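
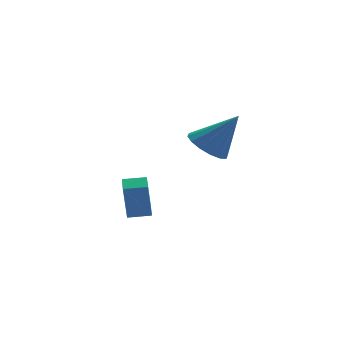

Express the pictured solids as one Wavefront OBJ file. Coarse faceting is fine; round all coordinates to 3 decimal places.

v 1.809 -3.311 1.799
v 2.696 -3.033 1.288
v 2.991 -3.849 3.561
v 2.528 -2.576 1.541
v 2.168 -2.315 1.862
v 1.711 -2.321 2.166
v 1.281 -2.593 2.372
v 0.992 -3.056 2.424
v 0.922 -3.588 2.309
v 1.09 -4.045 2.056
v 1.45 -4.306 1.735
v 1.907 -4.3 1.431
v 2.337 -4.029 1.225
v 2.626 -3.565 1.173
v -0.274 0.493 -3.694
v -0.552 0.293 -1.784
v 0.098 1.441 -3.54
v -0.18 1.242 -1.631
v 0.74 0.078 -3.589
v 0.462 -0.121 -1.68
v 1.112 1.027 -3.436
v 0.834 0.827 -1.526
f 2 1 4
f 2 4 3
f 4 1 5
f 4 5 3
f 5 1 6
f 5 6 3
f 6 1 7
f 6 7 3
f 7 1 8
f 7 8 3
f 8 1 9
f 8 9 3
f 9 1 10
f 9 10 3
f 10 1 11
f 10 11 3
f 11 1 12
f 11 12 3
f 12 1 13
f 12 13 3
f 13 1 14
f 13 14 3
f 14 1 2
f 14 2 3
f 16 18 15
f 19 16 15
f 15 18 17
f 17 19 15
f 16 22 18
f 20 16 19
f 20 22 16
f 18 22 17
f 21 19 17
f 17 22 21
f 21 20 19
f 22 20 21



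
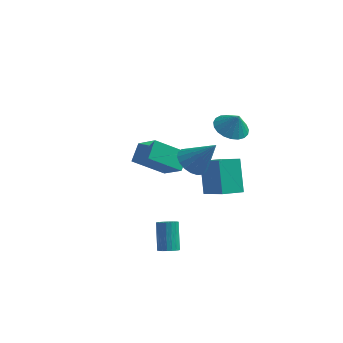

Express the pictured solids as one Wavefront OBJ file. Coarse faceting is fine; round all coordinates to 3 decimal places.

v 1.551 -2.779 -3.737
v 1.922 -2.391 -3.895
v 1.541 -1.473 -2.542
v 1.169 -1.861 -2.383
v 1.712 -2.316 -4.006
v 1.331 -1.397 -2.652
v 1.47 -2.332 -4.063
v 1.089 -1.413 -2.71
v 1.244 -2.436 -4.056
v 0.863 -1.518 -2.702
v 1.079 -2.609 -3.986
v 0.697 -1.69 -2.632
v 1.007 -2.815 -3.866
v 0.625 -1.897 -2.512
v 1.043 -3.014 -3.72
v 0.661 -2.096 -2.367
v 1.179 -3.167 -3.578
v 0.798 -2.249 -2.225
v 1.389 -3.243 -3.468
v 1.008 -2.324 -2.114
v 1.631 -3.227 -3.41
v 1.25 -2.308 -2.057
v 1.857 -3.122 -3.418
v 1.476 -2.204 -2.064
v 2.023 -2.95 -3.488
v 1.641 -2.031 -2.134
v 2.095 -2.743 -3.608
v 1.713 -1.825 -2.254
v 2.059 -2.544 -3.753
v 1.677 -1.626 -2.4
v 1.653 2.453 -3.331
v 1.098 3.538 -1.633
v 2.512 3.366 -3.634
v 1.957 4.452 -1.937
v 2.943 1.568 -2.343
v 2.388 2.654 -0.646
v 3.802 2.482 -2.647
v 3.247 3.567 -0.949
v 3.081 2.421 2.277
v 3.889 2.071 1.896
v 3.519 2.319 3.303
v 3.964 2.463 1.904
v 3.885 2.848 1.975
v 3.668 3.159 2.099
v 3.349 3.342 2.254
v 2.983 3.366 2.413
v 2.635 3.227 2.548
v 2.363 2.948 2.637
v 2.216 2.578 2.663
v 2.218 2.181 2.623
v 2.369 1.825 2.523
v 2.643 1.573 2.38
v 2.993 1.467 2.22
v 3.358 1.526 2.07
v 3.675 1.74 1.955
v 1.283 1.68 -0.313
v 2.031 1.728 -0.913
v 2.517 1.76 1.233
v 1.93 2.139 -0.853
v 1.701 2.459 -0.687
v 1.389 2.625 -0.446
v 1.056 2.604 -0.179
v 0.768 2.4 0.061
v 0.582 2.053 0.228
v 0.535 1.632 0.287
v 0.635 1.222 0.228
v 0.864 0.902 0.061
v 1.176 0.736 -0.179
v 1.509 0.757 -0.446
v 1.797 0.961 -0.687
v 1.983 1.308 -0.853
v -2.681 3.438 -2.524
v -1.453 2.649 -1.42
v -2.663 4.464 -1.81
v -1.435 3.675 -0.706
v -1.125 4.225 -3.694
v 0.103 3.436 -2.59
v -1.107 5.251 -2.98
v 0.121 4.462 -1.876
f 2 1 5
f 2 5 3
f 3 5 6
f 3 6 4
f 5 1 7
f 5 7 6
f 6 7 8
f 6 8 4
f 7 1 9
f 7 9 8
f 8 9 10
f 8 10 4
f 9 1 11
f 9 11 10
f 10 11 12
f 10 12 4
f 11 1 13
f 11 13 12
f 12 13 14
f 12 14 4
f 13 1 15
f 13 15 14
f 14 15 16
f 14 16 4
f 15 1 17
f 15 17 16
f 16 17 18
f 16 18 4
f 17 1 19
f 17 19 18
f 18 19 20
f 18 20 4
f 19 1 21
f 19 21 20
f 20 21 22
f 20 22 4
f 21 1 23
f 21 23 22
f 22 23 24
f 22 24 4
f 23 1 25
f 23 25 24
f 24 25 26
f 24 26 4
f 25 1 27
f 25 27 26
f 26 27 28
f 26 28 4
f 27 1 29
f 27 29 28
f 28 29 30
f 28 30 4
f 29 1 2
f 29 2 30
f 30 2 3
f 30 3 4
f 32 34 31
f 35 32 31
f 31 34 33
f 33 35 31
f 32 38 34
f 36 32 35
f 36 38 32
f 34 38 33
f 37 35 33
f 33 38 37
f 37 36 35
f 38 36 37
f 40 39 42
f 40 42 41
f 42 39 43
f 42 43 41
f 43 39 44
f 43 44 41
f 44 39 45
f 44 45 41
f 45 39 46
f 45 46 41
f 46 39 47
f 46 47 41
f 47 39 48
f 47 48 41
f 48 39 49
f 48 49 41
f 49 39 50
f 49 50 41
f 50 39 51
f 50 51 41
f 51 39 52
f 51 52 41
f 52 39 53
f 52 53 41
f 53 39 54
f 53 54 41
f 54 39 55
f 54 55 41
f 55 39 40
f 55 40 41
f 57 56 59
f 57 59 58
f 59 56 60
f 59 60 58
f 60 56 61
f 60 61 58
f 61 56 62
f 61 62 58
f 62 56 63
f 62 63 58
f 63 56 64
f 63 64 58
f 64 56 65
f 64 65 58
f 65 56 66
f 65 66 58
f 66 56 67
f 66 67 58
f 67 56 68
f 67 68 58
f 68 56 69
f 68 69 58
f 69 56 70
f 69 70 58
f 70 56 71
f 70 71 58
f 71 56 57
f 71 57 58
f 73 75 72
f 76 73 72
f 72 75 74
f 74 76 72
f 73 79 75
f 77 73 76
f 77 79 73
f 75 79 74
f 78 76 74
f 74 79 78
f 78 77 76
f 79 77 78



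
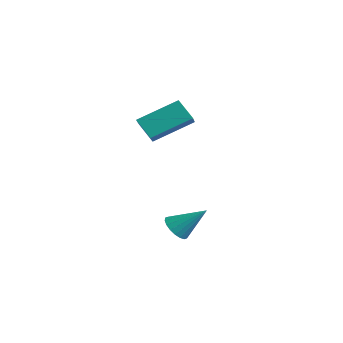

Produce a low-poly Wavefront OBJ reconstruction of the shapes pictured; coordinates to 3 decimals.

v 2.02 -2.517 -2.357
v 2.4 -2.205 -2.923
v 2.92 -1.523 -1.203
v 2.136 -2.003 -2.891
v 1.849 -1.903 -2.753
v 1.595 -1.925 -2.536
v 1.426 -2.064 -2.284
v 1.375 -2.293 -2.047
v 1.451 -2.566 -1.871
v 1.639 -2.83 -1.791
v 1.903 -3.031 -1.824
v 2.19 -3.131 -1.962
v 2.444 -3.109 -2.178
v 2.613 -2.97 -2.43
v 2.665 -2.741 -2.667
v 2.588 -2.468 -2.843
v -1.344 -2.33 2.886
v -0.635 -2.889 3.423
v -0.705 -0.523 3.924
v 0.004 -1.082 4.461
v -0.504 -2.118 1.999
v 0.205 -2.677 2.536
v 0.135 -0.311 3.037
v 0.844 -0.87 3.574
f 2 1 4
f 2 4 3
f 4 1 5
f 4 5 3
f 5 1 6
f 5 6 3
f 6 1 7
f 6 7 3
f 7 1 8
f 7 8 3
f 8 1 9
f 8 9 3
f 9 1 10
f 9 10 3
f 10 1 11
f 10 11 3
f 11 1 12
f 11 12 3
f 12 1 13
f 12 13 3
f 13 1 14
f 13 14 3
f 14 1 15
f 14 15 3
f 15 1 16
f 15 16 3
f 16 1 2
f 16 2 3
f 18 20 17
f 21 18 17
f 17 20 19
f 19 21 17
f 18 24 20
f 22 18 21
f 22 24 18
f 20 24 19
f 23 21 19
f 19 24 23
f 23 22 21
f 24 22 23



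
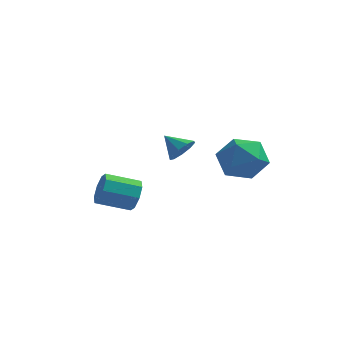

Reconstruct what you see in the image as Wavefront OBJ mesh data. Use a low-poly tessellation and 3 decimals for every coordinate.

v -2.761 -1.314 -0.581
v -2.385 -1.575 0.111
v -3.783 -2.206 0.634
v -4.159 -1.946 -0.059
v -2.627 -0.99 0.171
v -4.024 -1.621 0.693
v -2.947 -0.596 -0.21
v -4.345 -1.227 0.312
v -3.159 -0.622 -0.808
v -4.556 -1.253 -0.286
v -3.137 -1.054 -1.274
v -4.535 -1.685 -0.751
v -2.896 -1.639 -1.333
v -4.293 -2.27 -0.811
v -2.575 -2.033 -0.952
v -3.973 -2.664 -0.43
v -2.364 -2.007 -0.354
v -3.761 -2.638 0.168
v -0.026 -3.333 3.355
v 0.284 -3.653 3.908
v -0.894 -3.087 3.985
v 0.409 -3.183 3.896
v 0.33 -2.784 3.631
v 0.084 -2.641 3.237
v -0.213 -2.822 2.898
v -0.423 -3.242 2.773
v -0.447 -3.704 2.92
v -0.274 -3.993 3.271
v 0.015 -3.972 3.661
v 0.846 1.117 2.291
v 1.607 1.686 1.477
v 1.253 -0.666 1.423
v 2.014 -0.097 0.609
v 2.333 -0.173 1.816
v 2.082 0.929 2.353
v 0.778 0.091 0.547
v 0.527 1.193 1.084
v 1.565 1.052 0.399
v 2.526 0.89 1.184
v 0.334 0.13 1.716
v 1.295 -0.032 2.501
f 2 1 5
f 2 5 3
f 3 5 6
f 3 6 4
f 5 1 7
f 5 7 6
f 6 7 8
f 6 8 4
f 7 1 9
f 7 9 8
f 8 9 10
f 8 10 4
f 9 1 11
f 9 11 10
f 10 11 12
f 10 12 4
f 11 1 13
f 11 13 12
f 12 13 14
f 12 14 4
f 13 1 15
f 13 15 14
f 14 15 16
f 14 16 4
f 15 1 17
f 15 17 16
f 16 17 18
f 16 18 4
f 17 1 2
f 17 2 18
f 18 2 3
f 18 3 4
f 20 19 22
f 20 22 21
f 22 19 23
f 22 23 21
f 23 19 24
f 23 24 21
f 24 19 25
f 24 25 21
f 25 19 26
f 25 26 21
f 26 19 27
f 26 27 21
f 27 19 28
f 27 28 21
f 28 19 29
f 28 29 21
f 29 19 20
f 29 20 21
f 30 41 35
f 30 35 31
f 30 31 37
f 30 37 40
f 30 40 41
f 31 35 39
f 35 41 34
f 41 40 32
f 40 37 36
f 37 31 38
f 33 39 34
f 33 34 32
f 33 32 36
f 33 36 38
f 33 38 39
f 34 39 35
f 32 34 41
f 36 32 40
f 38 36 37
f 39 38 31



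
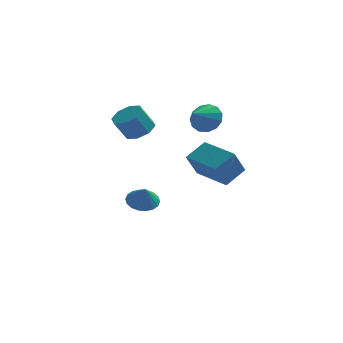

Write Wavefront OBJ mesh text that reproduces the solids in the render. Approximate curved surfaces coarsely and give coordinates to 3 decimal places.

v -0.124 4.099 1.238
v 0.448 4.586 1.677
v -0.144 4.268 2.801
v -0.716 3.781 2.362
v -0.09 4.931 1.491
v -0.682 4.612 2.615
v -0.648 4.789 1.157
v -1.241 4.47 2.281
v -0.899 4.243 0.87
v -1.491 3.924 1.994
v -0.696 3.612 0.799
v -1.288 3.294 1.923
v -0.158 3.268 0.985
v -0.75 2.949 2.109
v 0.401 3.41 1.319
v -0.192 3.091 2.443
v 0.651 3.956 1.606
v 0.059 3.637 2.73
v -0.015 4.173 -3.631
v 0.557 3.644 -3.996
v 0.175 3.687 -2.629
v 0.772 3.943 -3.892
v 0.831 4.287 -3.736
v 0.723 4.609 -3.559
v 0.469 4.845 -3.397
v 0.119 4.947 -3.281
v -0.258 4.896 -3.234
v -0.586 4.702 -3.266
v -0.801 4.403 -3.371
v -0.861 4.059 -3.527
v -0.753 3.737 -3.703
v -0.498 3.501 -3.865
v -0.148 3.399 -3.981
v 0.228 3.45 -4.028
v 3.966 -2.125 1.399
v 4.775 -1.34 2.066
v 2.516 -0.722 1.508
v 3.325 0.062 2.175
v 4.435 -1.542 0.145
v 5.244 -0.758 0.812
v 2.985 -0.14 0.254
v 3.794 0.645 0.921
v 3.287 1.473 3.158
v 3.802 1.645 3.838
v 2.713 0.407 3.862
v 3.394 1.908 3.904
v 2.951 2.033 3.733
v 2.616 1.98 3.38
v 2.493 1.766 2.956
v 2.623 1.459 2.596
v 2.963 1.157 2.415
v 3.406 0.954 2.47
v 3.811 0.916 2.743
v 4.05 1.055 3.148
v 4.047 1.327 3.556
f 2 1 5
f 2 5 3
f 3 5 6
f 3 6 4
f 5 1 7
f 5 7 6
f 6 7 8
f 6 8 4
f 7 1 9
f 7 9 8
f 8 9 10
f 8 10 4
f 9 1 11
f 9 11 10
f 10 11 12
f 10 12 4
f 11 1 13
f 11 13 12
f 12 13 14
f 12 14 4
f 13 1 15
f 13 15 14
f 14 15 16
f 14 16 4
f 15 1 17
f 15 17 16
f 16 17 18
f 16 18 4
f 17 1 2
f 17 2 18
f 18 2 3
f 18 3 4
f 20 19 22
f 20 22 21
f 22 19 23
f 22 23 21
f 23 19 24
f 23 24 21
f 24 19 25
f 24 25 21
f 25 19 26
f 25 26 21
f 26 19 27
f 26 27 21
f 27 19 28
f 27 28 21
f 28 19 29
f 28 29 21
f 29 19 30
f 29 30 21
f 30 19 31
f 30 31 21
f 31 19 32
f 31 32 21
f 32 19 33
f 32 33 21
f 33 19 34
f 33 34 21
f 34 19 20
f 34 20 21
f 36 38 35
f 39 36 35
f 35 38 37
f 37 39 35
f 36 42 38
f 40 36 39
f 40 42 36
f 38 42 37
f 41 39 37
f 37 42 41
f 41 40 39
f 42 40 41
f 44 43 46
f 44 46 45
f 46 43 47
f 46 47 45
f 47 43 48
f 47 48 45
f 48 43 49
f 48 49 45
f 49 43 50
f 49 50 45
f 50 43 51
f 50 51 45
f 51 43 52
f 51 52 45
f 52 43 53
f 52 53 45
f 53 43 54
f 53 54 45
f 54 43 55
f 54 55 45
f 55 43 44
f 55 44 45



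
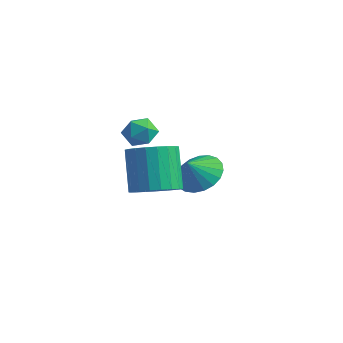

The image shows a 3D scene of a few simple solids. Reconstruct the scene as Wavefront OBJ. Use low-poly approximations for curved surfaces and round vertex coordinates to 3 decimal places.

v 0.185 -0.835 -1.484
v 0.913 -0.222 -1.362
v 0.104 0.429 0.205
v -0.625 -0.185 0.084
v 0.659 -0.007 -1.582
v -0.15 0.644 -0.015
v 0.323 0.065 -1.786
v -0.486 0.716 -0.219
v -0.036 -0.019 -1.937
v -0.846 0.632 -0.37
v -0.358 -0.244 -2.01
v -1.168 0.407 -0.443
v -0.586 -0.571 -1.991
v -1.395 0.08 -0.424
v -0.68 -0.944 -1.885
v -1.49 -0.293 -0.318
v -0.625 -1.298 -1.71
v -1.435 -0.648 -0.143
v -0.43 -1.573 -1.495
v -1.24 -0.922 0.072
v -0.129 -1.719 -1.278
v -0.938 -1.069 0.289
v 0.227 -1.713 -1.097
v -0.583 -1.062 0.47
v 0.575 -1.555 -0.983
v -0.234 -0.905 0.584
v 0.856 -1.273 -0.955
v 0.047 -0.622 0.612
v 1.021 -0.915 -1.018
v 0.211 -0.264 0.549
v 1.041 -0.543 -1.162
v 0.231 0.108 0.405
v -1.926 0.967 0.661
v -1.454 1.059 0.117
v -2.446 0.101 0.063
v -1.974 0.193 -0.481
v -1.749 -0.077 0.153
v -1.427 0.458 0.523
v -2.473 0.702 -0.343
v -2.151 1.237 0.027
v -1.792 0.895 -0.503
v -1.345 0.414 -0.196
v -2.555 0.746 0.376
v -2.108 0.265 0.683
v -1.756 3.566 -3.343
v -1.317 2.809 -3.867
v -1.824 2.954 -2.517
v -0.981 3.004 -3.695
v -0.779 3.295 -3.462
v -0.747 3.634 -3.209
v -0.888 3.96 -2.978
v -1.18 4.219 -2.811
v -1.571 4.364 -2.735
v -1.994 4.372 -2.765
v -2.376 4.24 -2.895
v -2.651 3.992 -3.102
v -2.77 3.67 -3.35
v -2.715 3.33 -3.598
v -2.493 3.031 -3.801
v -2.144 2.824 -3.925
v -1.728 2.746 -3.949
f 2 1 5
f 2 5 3
f 3 5 6
f 3 6 4
f 5 1 7
f 5 7 6
f 6 7 8
f 6 8 4
f 7 1 9
f 7 9 8
f 8 9 10
f 8 10 4
f 9 1 11
f 9 11 10
f 10 11 12
f 10 12 4
f 11 1 13
f 11 13 12
f 12 13 14
f 12 14 4
f 13 1 15
f 13 15 14
f 14 15 16
f 14 16 4
f 15 1 17
f 15 17 16
f 16 17 18
f 16 18 4
f 17 1 19
f 17 19 18
f 18 19 20
f 18 20 4
f 19 1 21
f 19 21 20
f 20 21 22
f 20 22 4
f 21 1 23
f 21 23 22
f 22 23 24
f 22 24 4
f 23 1 25
f 23 25 24
f 24 25 26
f 24 26 4
f 25 1 27
f 25 27 26
f 26 27 28
f 26 28 4
f 27 1 29
f 27 29 28
f 28 29 30
f 28 30 4
f 29 1 31
f 29 31 30
f 30 31 32
f 30 32 4
f 31 1 2
f 31 2 32
f 32 2 3
f 32 3 4
f 33 44 38
f 33 38 34
f 33 34 40
f 33 40 43
f 33 43 44
f 34 38 42
f 38 44 37
f 44 43 35
f 43 40 39
f 40 34 41
f 36 42 37
f 36 37 35
f 36 35 39
f 36 39 41
f 36 41 42
f 37 42 38
f 35 37 44
f 39 35 43
f 41 39 40
f 42 41 34
f 46 45 48
f 46 48 47
f 48 45 49
f 48 49 47
f 49 45 50
f 49 50 47
f 50 45 51
f 50 51 47
f 51 45 52
f 51 52 47
f 52 45 53
f 52 53 47
f 53 45 54
f 53 54 47
f 54 45 55
f 54 55 47
f 55 45 56
f 55 56 47
f 56 45 57
f 56 57 47
f 57 45 58
f 57 58 47
f 58 45 59
f 58 59 47
f 59 45 60
f 59 60 47
f 60 45 61
f 60 61 47
f 61 45 46
f 61 46 47



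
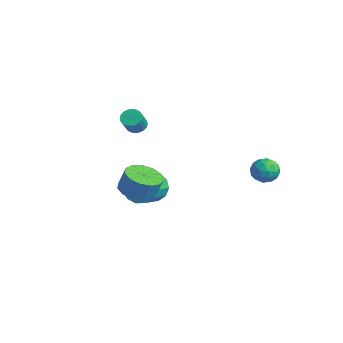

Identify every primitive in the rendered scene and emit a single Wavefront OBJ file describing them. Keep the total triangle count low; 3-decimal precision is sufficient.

v 1.951 -2.921 1.258
v 2.704 -3.482 1.2
v 2.982 -3.219 2.263
v 2.229 -2.659 2.322
v 2.862 -3.002 1.04
v 3.14 -2.739 2.103
v 2.731 -2.497 0.95
v 3.009 -2.234 2.013
v 2.352 -2.127 0.957
v 2.63 -1.864 2.02
v 1.846 -2.009 1.06
v 2.124 -1.746 2.123
v 1.374 -2.18 1.226
v 1.652 -1.917 2.289
v 1.084 -2.587 1.402
v 1.362 -2.325 2.466
v 1.07 -3.1 1.533
v 1.348 -2.838 2.596
v 1.335 -3.557 1.576
v 1.613 -3.294 2.64
v 1.796 -3.811 1.519
v 2.074 -3.548 2.582
v 2.306 -3.783 1.379
v 2.584 -3.52 2.442
v -3.249 0.199 -1.851
v -2.667 0.261 -2.6
v -1.99 -0.757 -2.158
v -2.571 -0.819 -1.409
v -2.454 0.569 -2.217
v -1.777 -0.449 -1.776
v -2.493 0.759 -1.719
v -1.816 -0.259 -1.277
v -2.772 0.772 -1.262
v -2.094 -0.246 -0.82
v -3.202 0.603 -0.992
v -2.525 -0.415 -0.55
v -3.647 0.305 -0.995
v -2.97 -0.713 -0.553
v -3.966 -0.026 -1.27
v -3.288 -1.044 -0.828
v -4.057 -0.286 -1.729
v -3.379 -1.304 -1.287
v -3.891 -0.391 -2.227
v -3.214 -1.409 -1.785
v -3.521 -0.31 -2.605
v -2.844 -1.328 -2.164
v -3.065 -0.067 -2.744
v -2.388 -1.085 -2.303
v -2.042 -1.156 3.351
v -1.814 -1.504 2.992
v -1.27 -2.012 3.829
v -1.498 -1.664 4.189
v -1.669 -1.346 2.994
v -1.126 -1.854 3.832
v -1.581 -1.158 3.051
v -1.038 -1.666 3.888
v -1.563 -0.971 3.153
v -1.02 -1.479 3.991
v -1.618 -0.811 3.286
v -1.075 -1.319 4.123
v -1.738 -0.704 3.428
v -1.194 -1.212 4.266
v -1.904 -0.666 3.559
v -1.36 -1.174 4.396
v -2.09 -0.702 3.658
v -1.547 -1.21 4.496
v -2.27 -0.808 3.711
v -1.726 -1.316 4.548
v -2.414 -0.966 3.708
v -1.871 -1.474 4.546
v -2.502 -1.154 3.652
v -1.959 -1.662 4.489
v -2.52 -1.341 3.549
v -1.977 -1.849 4.387
v -2.465 -1.501 3.417
v -1.922 -2.009 4.254
v -2.346 -1.608 3.274
v -1.802 -2.116 4.112
v -2.18 -1.646 3.144
v -1.636 -2.154 3.981
v -1.993 -1.61 3.044
v -1.45 -2.118 3.882
v 2.461 4.2 1.511
v 3.048 3.706 1.478
v 1.692 3.314 1.102
v 2.279 2.82 1.069
v 2.021 3.063 1.749
v 2.495 3.61 2.002
v 2.245 3.41 0.578
v 2.719 3.957 0.831
v 2.914 3.218 0.901
v 2.776 3.004 1.625
v 1.964 4.016 0.955
v 1.826 3.802 1.679
v 2.822 4.031 1.53
v 1.918 2.989 1.05
v 1.766 3.132 1.45
v 2.111 2.842 1.43
v 2.497 3.974 1.839
v 2.842 3.684 1.819
v 2.238 3.306 1.979
v 1.898 3.336 0.761
v 2.243 3.046 0.741
v 2.629 4.178 1.15
v 2.974 3.888 1.13
v 2.502 3.714 0.601
v 3.088 3.454 1.171
v 2.637 2.933 0.931
v 2.616 3.279 0.643
v 2.895 3.601 0.791
v 3.007 3.328 1.597
v 2.555 2.807 1.357
v 2.403 2.95 1.757
v 2.682 3.271 1.905
v 2.928 3.041 1.258
v 2.185 4.213 1.223
v 1.733 3.692 0.983
v 2.058 3.749 0.675
v 2.337 4.07 0.823
v 2.103 4.087 1.649
v 1.652 3.566 1.409
v 1.845 3.419 1.789
v 2.124 3.741 1.937
v 1.812 3.979 1.322
f 2 1 5
f 2 5 3
f 3 5 6
f 3 6 4
f 5 1 7
f 5 7 6
f 6 7 8
f 6 8 4
f 7 1 9
f 7 9 8
f 8 9 10
f 8 10 4
f 9 1 11
f 9 11 10
f 10 11 12
f 10 12 4
f 11 1 13
f 11 13 12
f 12 13 14
f 12 14 4
f 13 1 15
f 13 15 14
f 14 15 16
f 14 16 4
f 15 1 17
f 15 17 16
f 16 17 18
f 16 18 4
f 17 1 19
f 17 19 18
f 18 19 20
f 18 20 4
f 19 1 21
f 19 21 20
f 20 21 22
f 20 22 4
f 21 1 23
f 21 23 22
f 22 23 24
f 22 24 4
f 23 1 2
f 23 2 24
f 24 2 3
f 24 3 4
f 26 25 29
f 26 29 27
f 27 29 30
f 27 30 28
f 29 25 31
f 29 31 30
f 30 31 32
f 30 32 28
f 31 25 33
f 31 33 32
f 32 33 34
f 32 34 28
f 33 25 35
f 33 35 34
f 34 35 36
f 34 36 28
f 35 25 37
f 35 37 36
f 36 37 38
f 36 38 28
f 37 25 39
f 37 39 38
f 38 39 40
f 38 40 28
f 39 25 41
f 39 41 40
f 40 41 42
f 40 42 28
f 41 25 43
f 41 43 42
f 42 43 44
f 42 44 28
f 43 25 45
f 43 45 44
f 44 45 46
f 44 46 28
f 45 25 47
f 45 47 46
f 46 47 48
f 46 48 28
f 47 25 26
f 47 26 48
f 48 26 27
f 48 27 28
f 50 49 53
f 50 53 51
f 51 53 54
f 51 54 52
f 53 49 55
f 53 55 54
f 54 55 56
f 54 56 52
f 55 49 57
f 55 57 56
f 56 57 58
f 56 58 52
f 57 49 59
f 57 59 58
f 58 59 60
f 58 60 52
f 59 49 61
f 59 61 60
f 60 61 62
f 60 62 52
f 61 49 63
f 61 63 62
f 62 63 64
f 62 64 52
f 63 49 65
f 63 65 64
f 64 65 66
f 64 66 52
f 65 49 67
f 65 67 66
f 66 67 68
f 66 68 52
f 67 49 69
f 67 69 68
f 68 69 70
f 68 70 52
f 69 49 71
f 69 71 70
f 70 71 72
f 70 72 52
f 71 49 73
f 71 73 72
f 72 73 74
f 72 74 52
f 73 49 75
f 73 75 74
f 74 75 76
f 74 76 52
f 75 49 77
f 75 77 76
f 76 77 78
f 76 78 52
f 77 49 79
f 77 79 78
f 78 79 80
f 78 80 52
f 79 49 81
f 79 81 80
f 80 81 82
f 80 82 52
f 81 49 50
f 81 50 82
f 82 50 51
f 82 51 52
f 83 120 99
f 120 94 123
f 99 123 88
f 120 123 99
f 83 99 95
f 99 88 100
f 95 100 84
f 99 100 95
f 83 95 104
f 95 84 105
f 104 105 90
f 95 105 104
f 83 104 116
f 104 90 119
f 116 119 93
f 104 119 116
f 83 116 120
f 116 93 124
f 120 124 94
f 116 124 120
f 84 100 111
f 100 88 114
f 111 114 92
f 100 114 111
f 88 123 101
f 123 94 122
f 101 122 87
f 123 122 101
f 94 124 121
f 124 93 117
f 121 117 85
f 124 117 121
f 93 119 118
f 119 90 106
f 118 106 89
f 119 106 118
f 90 105 110
f 105 84 107
f 110 107 91
f 105 107 110
f 86 112 98
f 112 92 113
f 98 113 87
f 112 113 98
f 86 98 96
f 98 87 97
f 96 97 85
f 98 97 96
f 86 96 103
f 96 85 102
f 103 102 89
f 96 102 103
f 86 103 108
f 103 89 109
f 108 109 91
f 103 109 108
f 86 108 112
f 108 91 115
f 112 115 92
f 108 115 112
f 87 113 101
f 113 92 114
f 101 114 88
f 113 114 101
f 85 97 121
f 97 87 122
f 121 122 94
f 97 122 121
f 89 102 118
f 102 85 117
f 118 117 93
f 102 117 118
f 91 109 110
f 109 89 106
f 110 106 90
f 109 106 110
f 92 115 111
f 115 91 107
f 111 107 84
f 115 107 111



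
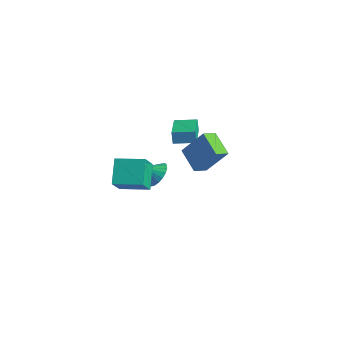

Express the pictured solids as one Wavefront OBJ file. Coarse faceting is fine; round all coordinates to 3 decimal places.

v -3.058 3.515 -4.215
v -2.531 3.816 -3.446
v -3.782 2.865 -3.465
v -2.817 4.106 -3.471
v -3.144 4.293 -3.625
v -3.457 4.346 -3.881
v -3.7 4.255 -4.195
v -3.833 4.036 -4.512
v -3.831 3.728 -4.778
v -3.696 3.382 -4.947
v -3.45 3.06 -4.989
v -3.137 2.816 -4.898
v -2.809 2.694 -4.688
v -2.525 2.713 -4.397
v -2.333 2.871 -4.074
v -2.266 3.141 -3.776
v -2.336 3.475 -3.554
v -2.397 -1.221 -1.455
v -3.345 -0.006 -0.362
v -2.745 -0.226 -2.864
v -3.694 0.99 -1.771
v -0.746 -0.21 -1.149
v -1.695 1.006 -0.056
v -1.095 0.786 -2.558
v -2.043 2.001 -1.465
v -0.277 2.168 2.787
v -0.479 2.275 3.637
v 0.801 3.065 2.93
v 0.599 3.172 3.78
v 0.861 0.728 3.24
v 0.659 0.835 4.09
v 1.939 1.625 3.383
v 1.737 1.732 4.233
v 3.511 0.782 2.316
v 3.387 -0.159 2.809
v 2.02 1.316 2.96
v 1.896 0.375 3.453
v 4.524 1.545 4.027
v 4.4 0.604 4.52
v 3.033 2.079 4.671
v 2.909 1.138 5.164
f 2 1 4
f 2 4 3
f 4 1 5
f 4 5 3
f 5 1 6
f 5 6 3
f 6 1 7
f 6 7 3
f 7 1 8
f 7 8 3
f 8 1 9
f 8 9 3
f 9 1 10
f 9 10 3
f 10 1 11
f 10 11 3
f 11 1 12
f 11 12 3
f 12 1 13
f 12 13 3
f 13 1 14
f 13 14 3
f 14 1 15
f 14 15 3
f 15 1 16
f 15 16 3
f 16 1 17
f 16 17 3
f 17 1 2
f 17 2 3
f 19 21 18
f 22 19 18
f 18 21 20
f 20 22 18
f 19 25 21
f 23 19 22
f 23 25 19
f 21 25 20
f 24 22 20
f 20 25 24
f 24 23 22
f 25 23 24
f 27 29 26
f 30 27 26
f 26 29 28
f 28 30 26
f 27 33 29
f 31 27 30
f 31 33 27
f 29 33 28
f 32 30 28
f 28 33 32
f 32 31 30
f 33 31 32
f 35 37 34
f 38 35 34
f 34 37 36
f 36 38 34
f 35 41 37
f 39 35 38
f 39 41 35
f 37 41 36
f 40 38 36
f 36 41 40
f 40 39 38
f 41 39 40



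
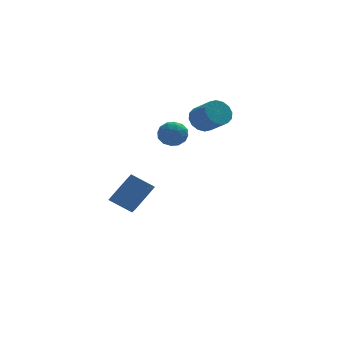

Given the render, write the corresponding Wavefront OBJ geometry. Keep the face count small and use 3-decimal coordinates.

v -2.336 -3.021 3.38
v -1.452 -3.413 3.338
v -2.768 -4.107 4.422
v -1.884 -4.499 4.38
v -2.008 -3.629 4.785
v -1.741 -2.959 4.141
v -2.479 -4.561 3.619
v -2.212 -3.891 2.975
v -1.541 -4.365 3.485
v -1.25 -3.789 4.206
v -2.97 -3.731 3.554
v -2.679 -3.155 4.275
v -1.856 -3.122 3.268
v -2.364 -4.398 4.492
v -2.437 -3.887 4.731
v -1.918 -4.118 4.706
v -2.026 -2.855 3.74
v -1.507 -3.085 3.715
v -1.834 -3.212 4.566
v -2.713 -4.435 4.045
v -2.194 -4.665 4.02
v -2.302 -3.402 3.054
v -1.783 -3.633 3.029
v -2.386 -4.308 3.194
v -1.389 -3.912 3.329
v -1.643 -4.55 3.942
v -1.992 -4.587 3.494
v -1.835 -4.193 3.116
v -1.218 -3.574 3.753
v -1.472 -4.212 4.365
v -1.545 -3.701 4.604
v -1.388 -3.306 4.225
v -1.27 -4.133 3.84
v -2.748 -3.308 3.395
v -3.002 -3.946 4.007
v -2.832 -4.214 3.535
v -2.675 -3.819 3.156
v -2.577 -2.97 3.818
v -2.831 -3.608 4.431
v -2.385 -3.327 4.644
v -2.228 -2.933 4.266
v -2.95 -3.387 3.92
v 0.638 2.86 2.641
v 1.537 3.266 2.421
v 2.36 1.987 3.42
v 1.462 1.58 3.639
v 1.382 3.508 2.858
v 2.205 2.228 3.857
v 1.028 3.576 3.237
v 1.851 2.296 4.236
v 0.57 3.452 3.456
v 1.393 2.172 4.455
v 0.13 3.169 3.457
v 0.953 1.889 4.455
v -0.174 2.804 3.239
v 0.649 1.524 4.237
v -0.26 2.453 2.86
v 0.563 1.174 3.859
v -0.105 2.212 2.423
v 0.718 0.932 3.422
v 0.249 2.144 2.044
v 1.072 0.864 3.043
v 0.707 2.268 1.825
v 1.53 0.988 2.824
v 1.147 2.551 1.825
v 1.97 1.271 2.823
v 1.451 2.916 2.043
v 2.274 1.636 3.041
v -5.106 3.952 -4.386
v -5.044 2.612 -3.551
v -3.776 4.916 -2.937
v -3.715 3.576 -2.102
v -3.685 3.424 -5.338
v -3.624 2.084 -4.503
v -2.356 4.388 -3.889
v -2.294 3.048 -3.054
f 1 38 17
f 38 12 41
f 17 41 6
f 38 41 17
f 1 17 13
f 17 6 18
f 13 18 2
f 17 18 13
f 1 13 22
f 13 2 23
f 22 23 8
f 13 23 22
f 1 22 34
f 22 8 37
f 34 37 11
f 22 37 34
f 1 34 38
f 34 11 42
f 38 42 12
f 34 42 38
f 2 18 29
f 18 6 32
f 29 32 10
f 18 32 29
f 6 41 19
f 41 12 40
f 19 40 5
f 41 40 19
f 12 42 39
f 42 11 35
f 39 35 3
f 42 35 39
f 11 37 36
f 37 8 24
f 36 24 7
f 37 24 36
f 8 23 28
f 23 2 25
f 28 25 9
f 23 25 28
f 4 30 16
f 30 10 31
f 16 31 5
f 30 31 16
f 4 16 14
f 16 5 15
f 14 15 3
f 16 15 14
f 4 14 21
f 14 3 20
f 21 20 7
f 14 20 21
f 4 21 26
f 21 7 27
f 26 27 9
f 21 27 26
f 4 26 30
f 26 9 33
f 30 33 10
f 26 33 30
f 5 31 19
f 31 10 32
f 19 32 6
f 31 32 19
f 3 15 39
f 15 5 40
f 39 40 12
f 15 40 39
f 7 20 36
f 20 3 35
f 36 35 11
f 20 35 36
f 9 27 28
f 27 7 24
f 28 24 8
f 27 24 28
f 10 33 29
f 33 9 25
f 29 25 2
f 33 25 29
f 44 43 47
f 44 47 45
f 45 47 48
f 45 48 46
f 47 43 49
f 47 49 48
f 48 49 50
f 48 50 46
f 49 43 51
f 49 51 50
f 50 51 52
f 50 52 46
f 51 43 53
f 51 53 52
f 52 53 54
f 52 54 46
f 53 43 55
f 53 55 54
f 54 55 56
f 54 56 46
f 55 43 57
f 55 57 56
f 56 57 58
f 56 58 46
f 57 43 59
f 57 59 58
f 58 59 60
f 58 60 46
f 59 43 61
f 59 61 60
f 60 61 62
f 60 62 46
f 61 43 63
f 61 63 62
f 62 63 64
f 62 64 46
f 63 43 65
f 63 65 64
f 64 65 66
f 64 66 46
f 65 43 67
f 65 67 66
f 66 67 68
f 66 68 46
f 67 43 44
f 67 44 68
f 68 44 45
f 68 45 46
f 70 72 69
f 73 70 69
f 69 72 71
f 71 73 69
f 70 76 72
f 74 70 73
f 74 76 70
f 72 76 71
f 75 73 71
f 71 76 75
f 75 74 73
f 76 74 75



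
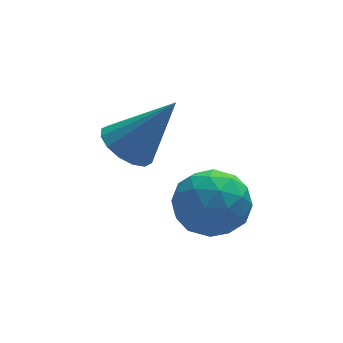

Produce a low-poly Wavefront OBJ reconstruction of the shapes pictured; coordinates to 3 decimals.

v -1.365 0.156 -1.429
v -0.867 0.367 -2.218
v -0.673 -1.227 -1.362
v -0.175 -1.016 -2.151
v 0.007 -0.555 -1.333
v -0.421 0.3 -1.375
v -1.119 -1.16 -2.205
v -1.547 -0.305 -2.247
v -0.715 -0.447 -2.698
v -0.019 -0.072 -2.159
v -1.521 -0.788 -1.421
v -0.825 -0.413 -0.882
v -1.177 0.383 -1.83
v -0.363 -1.243 -1.75
v -0.257 -0.972 -1.27
v 0.036 -0.848 -1.733
v -0.914 0.344 -1.334
v -0.621 0.468 -1.798
v -0.108 -0.074 -1.277
v -0.919 -1.328 -1.782
v -0.626 -1.204 -2.246
v -1.576 -0.012 -1.847
v -1.283 0.112 -2.31
v -1.432 -0.786 -2.303
v -0.795 0.029 -2.576
v -0.388 -0.785 -2.536
v -0.943 -0.869 -2.568
v -1.194 -0.366 -2.592
v -0.385 0.249 -2.259
v 0.021 -0.565 -2.219
v 0.128 -0.293 -1.738
v -0.123 0.209 -1.763
v -0.296 -0.23 -2.541
v -1.561 -0.295 -1.361
v -1.155 -1.109 -1.321
v -1.417 -1.069 -1.817
v -1.668 -0.567 -1.842
v -1.152 -0.075 -1.044
v -0.745 -0.889 -1.004
v -0.346 -0.494 -0.988
v -0.597 0.009 -1.012
v -1.244 -0.63 -1.039
v -2.126 1.679 -1.103
v -1.528 1.67 -1.556
v -1.034 1.421 0.343
v -1.572 2.042 -1.456
v -1.765 2.317 -1.261
v -2.055 2.421 -1.024
v -2.363 2.326 -0.809
v -2.608 2.058 -0.672
v -2.724 1.688 -0.65
v -2.679 1.315 -0.75
v -2.486 1.04 -0.945
v -2.196 0.936 -1.182
v -1.888 1.031 -1.398
v -1.643 1.3 -1.535
f 1 38 17
f 38 12 41
f 17 41 6
f 38 41 17
f 1 17 13
f 17 6 18
f 13 18 2
f 17 18 13
f 1 13 22
f 13 2 23
f 22 23 8
f 13 23 22
f 1 22 34
f 22 8 37
f 34 37 11
f 22 37 34
f 1 34 38
f 34 11 42
f 38 42 12
f 34 42 38
f 2 18 29
f 18 6 32
f 29 32 10
f 18 32 29
f 6 41 19
f 41 12 40
f 19 40 5
f 41 40 19
f 12 42 39
f 42 11 35
f 39 35 3
f 42 35 39
f 11 37 36
f 37 8 24
f 36 24 7
f 37 24 36
f 8 23 28
f 23 2 25
f 28 25 9
f 23 25 28
f 4 30 16
f 30 10 31
f 16 31 5
f 30 31 16
f 4 16 14
f 16 5 15
f 14 15 3
f 16 15 14
f 4 14 21
f 14 3 20
f 21 20 7
f 14 20 21
f 4 21 26
f 21 7 27
f 26 27 9
f 21 27 26
f 4 26 30
f 26 9 33
f 30 33 10
f 26 33 30
f 5 31 19
f 31 10 32
f 19 32 6
f 31 32 19
f 3 15 39
f 15 5 40
f 39 40 12
f 15 40 39
f 7 20 36
f 20 3 35
f 36 35 11
f 20 35 36
f 9 27 28
f 27 7 24
f 28 24 8
f 27 24 28
f 10 33 29
f 33 9 25
f 29 25 2
f 33 25 29
f 44 43 46
f 44 46 45
f 46 43 47
f 46 47 45
f 47 43 48
f 47 48 45
f 48 43 49
f 48 49 45
f 49 43 50
f 49 50 45
f 50 43 51
f 50 51 45
f 51 43 52
f 51 52 45
f 52 43 53
f 52 53 45
f 53 43 54
f 53 54 45
f 54 43 55
f 54 55 45
f 55 43 56
f 55 56 45
f 56 43 44
f 56 44 45



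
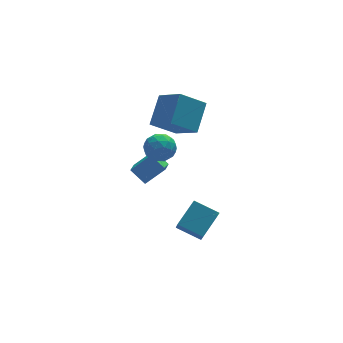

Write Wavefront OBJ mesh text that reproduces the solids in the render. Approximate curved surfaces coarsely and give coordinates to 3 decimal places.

v -0.708 -2.558 2.629
v -0.108 -2.456 2.063
v -0.112 -3.684 3.057
v 0.488 -3.582 2.491
v 0.432 -3.06 3.135
v 0.063 -2.364 2.87
v -0.283 -3.776 2.25
v -0.652 -3.08 1.985
v 0.154 -3.209 1.828
v 0.596 -2.767 2.375
v -0.816 -3.373 2.745
v -0.374 -2.931 3.292
v -0.46 -2.408 2.308
v 0.24 -3.732 2.812
v 0.207 -3.425 3.19
v 0.56 -3.365 2.858
v -0.359 -2.354 2.783
v -0.007 -2.295 2.45
v 0.31 -2.649 3.08
v -0.213 -3.845 2.67
v 0.139 -3.786 2.337
v -0.78 -2.775 2.262
v -0.427 -2.715 1.93
v -0.53 -3.491 2.04
v 0.046 -2.791 1.838
v 0.396 -3.453 2.09
v -0.057 -3.566 1.948
v -0.273 -3.157 1.792
v 0.306 -2.531 2.159
v 0.656 -3.193 2.411
v 0.623 -2.886 2.789
v 0.407 -2.477 2.634
v 0.46 -2.973 2.022
v -0.876 -2.947 2.709
v -0.526 -3.609 2.961
v -0.627 -3.663 2.486
v -0.843 -3.254 2.331
v -0.616 -2.687 3.03
v -0.266 -3.349 3.282
v 0.053 -2.983 3.328
v -0.163 -2.574 3.172
v -0.68 -3.167 3.098
v 0.728 -2.859 -3.788
v 0.507 -3.791 -2.687
v 1.799 -2.098 -2.929
v 1.578 -3.031 -1.828
v 1.722 -3.689 -4.292
v 1.501 -4.622 -3.191
v 2.793 -2.929 -3.433
v 2.572 -3.861 -2.332
v 2.323 -1.248 1.665
v 1.018 -1.19 2.606
v 1.698 0.121 0.714
v 0.393 0.179 1.656
v 3.167 -0.099 2.764
v 1.862 -0.041 3.706
v 2.542 1.27 1.814
v 1.237 1.328 2.755
v 0.135 -0.364 -1.928
v -0.365 -1.469 -1.312
v -0.403 0.254 -1.256
v -0.903 -0.852 -0.64
v 1.163 -0.368 -1.1
v 0.663 -1.474 -0.484
v 0.625 0.249 -0.428
v 0.125 -0.856 0.188
f 1 38 17
f 38 12 41
f 17 41 6
f 38 41 17
f 1 17 13
f 17 6 18
f 13 18 2
f 17 18 13
f 1 13 22
f 13 2 23
f 22 23 8
f 13 23 22
f 1 22 34
f 22 8 37
f 34 37 11
f 22 37 34
f 1 34 38
f 34 11 42
f 38 42 12
f 34 42 38
f 2 18 29
f 18 6 32
f 29 32 10
f 18 32 29
f 6 41 19
f 41 12 40
f 19 40 5
f 41 40 19
f 12 42 39
f 42 11 35
f 39 35 3
f 42 35 39
f 11 37 36
f 37 8 24
f 36 24 7
f 37 24 36
f 8 23 28
f 23 2 25
f 28 25 9
f 23 25 28
f 4 30 16
f 30 10 31
f 16 31 5
f 30 31 16
f 4 16 14
f 16 5 15
f 14 15 3
f 16 15 14
f 4 14 21
f 14 3 20
f 21 20 7
f 14 20 21
f 4 21 26
f 21 7 27
f 26 27 9
f 21 27 26
f 4 26 30
f 26 9 33
f 30 33 10
f 26 33 30
f 5 31 19
f 31 10 32
f 19 32 6
f 31 32 19
f 3 15 39
f 15 5 40
f 39 40 12
f 15 40 39
f 7 20 36
f 20 3 35
f 36 35 11
f 20 35 36
f 9 27 28
f 27 7 24
f 28 24 8
f 27 24 28
f 10 33 29
f 33 9 25
f 29 25 2
f 33 25 29
f 44 46 43
f 47 44 43
f 43 46 45
f 45 47 43
f 44 50 46
f 48 44 47
f 48 50 44
f 46 50 45
f 49 47 45
f 45 50 49
f 49 48 47
f 50 48 49
f 52 54 51
f 55 52 51
f 51 54 53
f 53 55 51
f 52 58 54
f 56 52 55
f 56 58 52
f 54 58 53
f 57 55 53
f 53 58 57
f 57 56 55
f 58 56 57
f 60 62 59
f 63 60 59
f 59 62 61
f 61 63 59
f 60 66 62
f 64 60 63
f 64 66 60
f 62 66 61
f 65 63 61
f 61 66 65
f 65 64 63
f 66 64 65



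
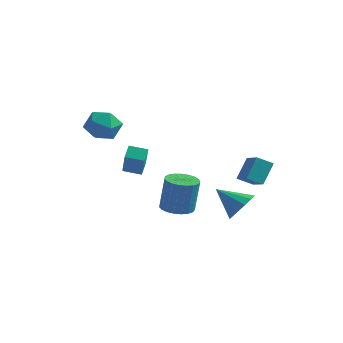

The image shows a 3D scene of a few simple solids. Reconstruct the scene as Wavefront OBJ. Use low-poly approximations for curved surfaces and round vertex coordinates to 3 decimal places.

v 3.621 1.591 -1.372
v 3.769 2.582 -0.189
v 2.581 2.564 -2.057
v 2.73 3.555 -0.875
v 4.39 2.065 -1.865
v 4.539 3.056 -0.683
v 3.351 3.038 -2.551
v 3.499 4.029 -1.368
v 3.155 2.127 -3.937
v 3.633 1.39 -3.326
v 1.605 2.013 -2.863
v 3.764 1.925 -3.08
v 3.701 2.524 -3.107
v 3.466 2.997 -3.397
v 3.132 3.194 -3.858
v 2.805 3.052 -4.345
v 2.59 2.616 -4.702
v 2.554 2.026 -4.816
v 2.709 1.467 -4.651
v 3.006 1.118 -4.26
v 3.351 1.089 -3.765
v -3.779 1.271 -2.312
v -3.924 2.009 -1.799
v -2.761 1.624 -2.532
v -2.906 2.362 -2.02
v -3.054 0.238 -0.62
v -3.199 0.976 -0.108
v -2.036 0.591 -0.841
v -2.181 1.329 -0.328
v 1.502 -2.467 -2.255
v 2.356 -2.857 -2.307
v 2.571 -2.662 -0.258
v 1.718 -2.273 -0.205
v 2.437 -2.477 -2.352
v 2.652 -2.282 -0.302
v 2.357 -2.096 -2.38
v 2.572 -1.901 -0.33
v 2.128 -1.778 -2.386
v 2.344 -1.584 -0.336
v 1.792 -1.58 -2.369
v 2.007 -1.386 -0.32
v 1.405 -1.536 -2.333
v 1.62 -1.341 -0.283
v 1.035 -1.652 -2.283
v 1.251 -1.457 -0.234
v 0.746 -1.909 -2.228
v 0.961 -1.715 -0.179
v 0.588 -2.263 -2.178
v 0.803 -2.069 -0.129
v 0.588 -2.652 -2.141
v 0.803 -2.458 -0.092
v 0.746 -3.009 -2.124
v 0.961 -2.815 -0.074
v 1.035 -3.273 -2.129
v 1.25 -3.078 -0.08
v 1.404 -3.397 -2.156
v 1.619 -3.202 -0.107
v 1.791 -3.36 -2.2
v 2.006 -3.166 -0.151
v 2.128 -3.169 -2.254
v 2.343 -2.975 -0.204
v -4.354 -0.669 2.104
v -3.324 -0.455 1.677
v -3.696 -2.165 2.943
v -2.666 -1.951 2.516
v -3.105 -1.268 3.31
v -3.512 -0.343 2.792
v -3.508 -2.277 1.828
v -3.915 -1.352 1.31
v -2.801 -1.448 1.507
v -2.552 -0.825 2.423
v -4.468 -1.795 2.197
v -4.219 -1.172 3.113
f 2 4 1
f 5 2 1
f 1 4 3
f 3 5 1
f 2 8 4
f 6 2 5
f 6 8 2
f 4 8 3
f 7 5 3
f 3 8 7
f 7 6 5
f 8 6 7
f 10 9 12
f 10 12 11
f 12 9 13
f 12 13 11
f 13 9 14
f 13 14 11
f 14 9 15
f 14 15 11
f 15 9 16
f 15 16 11
f 16 9 17
f 16 17 11
f 17 9 18
f 17 18 11
f 18 9 19
f 18 19 11
f 19 9 20
f 19 20 11
f 20 9 21
f 20 21 11
f 21 9 10
f 21 10 11
f 23 25 22
f 26 23 22
f 22 25 24
f 24 26 22
f 23 29 25
f 27 23 26
f 27 29 23
f 25 29 24
f 28 26 24
f 24 29 28
f 28 27 26
f 29 27 28
f 31 30 34
f 31 34 32
f 32 34 35
f 32 35 33
f 34 30 36
f 34 36 35
f 35 36 37
f 35 37 33
f 36 30 38
f 36 38 37
f 37 38 39
f 37 39 33
f 38 30 40
f 38 40 39
f 39 40 41
f 39 41 33
f 40 30 42
f 40 42 41
f 41 42 43
f 41 43 33
f 42 30 44
f 42 44 43
f 43 44 45
f 43 45 33
f 44 30 46
f 44 46 45
f 45 46 47
f 45 47 33
f 46 30 48
f 46 48 47
f 47 48 49
f 47 49 33
f 48 30 50
f 48 50 49
f 49 50 51
f 49 51 33
f 50 30 52
f 50 52 51
f 51 52 53
f 51 53 33
f 52 30 54
f 52 54 53
f 53 54 55
f 53 55 33
f 54 30 56
f 54 56 55
f 55 56 57
f 55 57 33
f 56 30 58
f 56 58 57
f 57 58 59
f 57 59 33
f 58 30 60
f 58 60 59
f 59 60 61
f 59 61 33
f 60 30 31
f 60 31 61
f 61 31 32
f 61 32 33
f 62 73 67
f 62 67 63
f 62 63 69
f 62 69 72
f 62 72 73
f 63 67 71
f 67 73 66
f 73 72 64
f 72 69 68
f 69 63 70
f 65 71 66
f 65 66 64
f 65 64 68
f 65 68 70
f 65 70 71
f 66 71 67
f 64 66 73
f 68 64 72
f 70 68 69
f 71 70 63



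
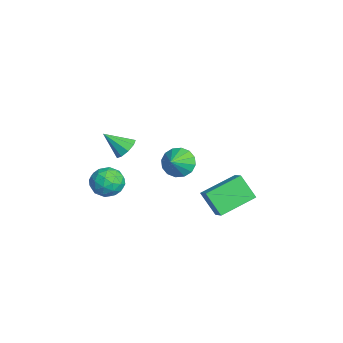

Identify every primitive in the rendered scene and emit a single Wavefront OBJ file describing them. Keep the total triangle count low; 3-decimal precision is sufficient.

v -2.053 -2.877 -3.184
v -1.616 -3.576 -3.69
v -3.064 -3.924 -2.61
v -2.627 -4.623 -3.116
v -2.171 -4.208 -2.37
v -1.546 -3.561 -2.725
v -3.134 -3.939 -3.575
v -2.509 -3.292 -3.93
v -2.284 -4.233 -3.931
v -1.689 -4.399 -3.187
v -2.991 -3.101 -3.113
v -2.396 -3.267 -2.369
v -1.746 -3.134 -3.488
v -2.934 -4.366 -2.812
v -2.666 -4.122 -2.374
v -2.409 -4.533 -2.671
v -1.705 -3.125 -2.921
v -1.448 -3.536 -3.218
v -1.774 -3.908 -2.442
v -3.232 -3.964 -3.082
v -2.975 -4.375 -3.379
v -2.271 -2.967 -3.629
v -2.014 -3.378 -3.926
v -2.906 -3.592 -3.858
v -1.881 -3.931 -3.927
v -2.476 -4.547 -3.589
v -2.774 -4.145 -3.859
v -2.406 -3.764 -4.067
v -1.532 -4.029 -3.489
v -2.126 -4.645 -3.151
v -1.858 -4.401 -2.713
v -1.491 -4.02 -2.922
v -1.924 -4.415 -3.631
v -2.554 -2.855 -3.149
v -3.148 -3.471 -2.811
v -3.189 -3.48 -3.378
v -2.822 -3.099 -3.587
v -2.204 -2.953 -2.711
v -2.799 -3.569 -2.373
v -2.274 -3.736 -2.233
v -1.906 -3.355 -2.441
v -2.756 -3.085 -2.669
v -1.81 -0.248 -1.67
v -1.199 0.335 -2.011
v -0.97 -0.752 -1.03
v -1.367 0.546 -1.625
v -1.653 0.545 -1.251
v -1.982 0.331 -0.989
v -2.264 -0.038 -0.91
v -2.424 -0.463 -1.035
v -2.42 -0.83 -1.329
v -2.252 -1.042 -1.716
v -1.966 -1.04 -2.09
v -1.638 -0.827 -2.351
v -1.355 -0.458 -2.43
v -1.195 -0.033 -2.306
v 2.055 -3.259 2.156
v 2.67 -3.529 2.051
v 1.765 -4.281 3.084
v 2.689 -3.22 2.397
v 2.412 -2.929 2.631
v 1.968 -2.792 2.643
v 1.564 -2.874 2.427
v 1.39 -3.136 2.084
v 1.527 -3.456 1.775
v 1.911 -3.683 1.644
v 2.362 -3.712 1.753
v -0.693 1.45 -4.952
v -1.323 0.776 -3.707
v -1.467 3.323 -4.33
v -2.098 2.649 -3.085
v 0.078 1.611 -4.475
v -0.553 0.937 -3.23
v -0.697 3.484 -3.853
v -1.327 2.81 -2.608
f 1 38 17
f 38 12 41
f 17 41 6
f 38 41 17
f 1 17 13
f 17 6 18
f 13 18 2
f 17 18 13
f 1 13 22
f 13 2 23
f 22 23 8
f 13 23 22
f 1 22 34
f 22 8 37
f 34 37 11
f 22 37 34
f 1 34 38
f 34 11 42
f 38 42 12
f 34 42 38
f 2 18 29
f 18 6 32
f 29 32 10
f 18 32 29
f 6 41 19
f 41 12 40
f 19 40 5
f 41 40 19
f 12 42 39
f 42 11 35
f 39 35 3
f 42 35 39
f 11 37 36
f 37 8 24
f 36 24 7
f 37 24 36
f 8 23 28
f 23 2 25
f 28 25 9
f 23 25 28
f 4 30 16
f 30 10 31
f 16 31 5
f 30 31 16
f 4 16 14
f 16 5 15
f 14 15 3
f 16 15 14
f 4 14 21
f 14 3 20
f 21 20 7
f 14 20 21
f 4 21 26
f 21 7 27
f 26 27 9
f 21 27 26
f 4 26 30
f 26 9 33
f 30 33 10
f 26 33 30
f 5 31 19
f 31 10 32
f 19 32 6
f 31 32 19
f 3 15 39
f 15 5 40
f 39 40 12
f 15 40 39
f 7 20 36
f 20 3 35
f 36 35 11
f 20 35 36
f 9 27 28
f 27 7 24
f 28 24 8
f 27 24 28
f 10 33 29
f 33 9 25
f 29 25 2
f 33 25 29
f 44 43 46
f 44 46 45
f 46 43 47
f 46 47 45
f 47 43 48
f 47 48 45
f 48 43 49
f 48 49 45
f 49 43 50
f 49 50 45
f 50 43 51
f 50 51 45
f 51 43 52
f 51 52 45
f 52 43 53
f 52 53 45
f 53 43 54
f 53 54 45
f 54 43 55
f 54 55 45
f 55 43 56
f 55 56 45
f 56 43 44
f 56 44 45
f 58 57 60
f 58 60 59
f 60 57 61
f 60 61 59
f 61 57 62
f 61 62 59
f 62 57 63
f 62 63 59
f 63 57 64
f 63 64 59
f 64 57 65
f 64 65 59
f 65 57 66
f 65 66 59
f 66 57 67
f 66 67 59
f 67 57 58
f 67 58 59
f 69 71 68
f 72 69 68
f 68 71 70
f 70 72 68
f 69 75 71
f 73 69 72
f 73 75 69
f 71 75 70
f 74 72 70
f 70 75 74
f 74 73 72
f 75 73 74



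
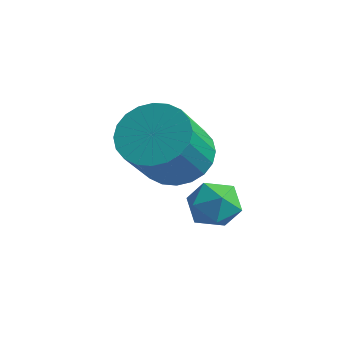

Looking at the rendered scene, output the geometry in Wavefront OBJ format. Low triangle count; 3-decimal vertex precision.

v -2.98 0.093 -2.607
v -2.035 0.261 -2.615
v -1.815 -0.905 -1.222
v -2.76 -1.073 -1.213
v -2.154 0.524 -2.377
v -1.934 -0.642 -0.983
v -2.398 0.721 -2.173
v -2.178 -0.444 -0.779
v -2.731 0.823 -2.035
v -2.511 -0.342 -0.642
v -3.103 0.814 -1.985
v -2.883 -0.352 -0.591
v -3.455 0.694 -2.029
v -3.235 -0.471 -0.635
v -3.735 0.484 -2.161
v -3.515 -0.682 -0.767
v -3.9 0.213 -2.361
v -3.68 -0.952 -0.967
v -3.925 -0.075 -2.598
v -3.705 -1.241 -1.205
v -3.806 -0.338 -2.837
v -3.586 -1.504 -1.443
v -3.562 -0.536 -3.041
v -3.342 -1.701 -1.647
v -3.229 -0.638 -3.178
v -3.009 -1.803 -1.785
v -2.857 -0.628 -3.229
v -2.637 -1.794 -1.835
v -2.505 -0.509 -3.185
v -2.285 -1.674 -1.791
v -2.225 -0.298 -3.053
v -2.005 -1.464 -1.659
v -2.06 -0.028 -2.853
v -1.84 -1.193 -1.459
v -2.31 0.59 -3.727
v -1.7 0.727 -4.137
v -1.98 -0.567 -3.623
v -1.37 -0.43 -4.033
v -1.43 -0.145 -3.345
v -1.634 0.57 -3.41
v -2.046 -0.41 -4.35
v -2.25 0.305 -4.415
v -1.537 0.109 -4.522
v -1.157 0.273 -3.9
v -2.523 -0.113 -3.86
v -2.143 0.051 -3.238
f 2 1 5
f 2 5 3
f 3 5 6
f 3 6 4
f 5 1 7
f 5 7 6
f 6 7 8
f 6 8 4
f 7 1 9
f 7 9 8
f 8 9 10
f 8 10 4
f 9 1 11
f 9 11 10
f 10 11 12
f 10 12 4
f 11 1 13
f 11 13 12
f 12 13 14
f 12 14 4
f 13 1 15
f 13 15 14
f 14 15 16
f 14 16 4
f 15 1 17
f 15 17 16
f 16 17 18
f 16 18 4
f 17 1 19
f 17 19 18
f 18 19 20
f 18 20 4
f 19 1 21
f 19 21 20
f 20 21 22
f 20 22 4
f 21 1 23
f 21 23 22
f 22 23 24
f 22 24 4
f 23 1 25
f 23 25 24
f 24 25 26
f 24 26 4
f 25 1 27
f 25 27 26
f 26 27 28
f 26 28 4
f 27 1 29
f 27 29 28
f 28 29 30
f 28 30 4
f 29 1 31
f 29 31 30
f 30 31 32
f 30 32 4
f 31 1 33
f 31 33 32
f 32 33 34
f 32 34 4
f 33 1 2
f 33 2 34
f 34 2 3
f 34 3 4
f 35 46 40
f 35 40 36
f 35 36 42
f 35 42 45
f 35 45 46
f 36 40 44
f 40 46 39
f 46 45 37
f 45 42 41
f 42 36 43
f 38 44 39
f 38 39 37
f 38 37 41
f 38 41 43
f 38 43 44
f 39 44 40
f 37 39 46
f 41 37 45
f 43 41 42
f 44 43 36



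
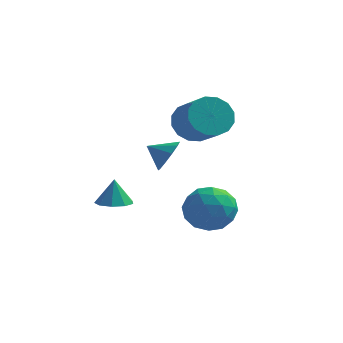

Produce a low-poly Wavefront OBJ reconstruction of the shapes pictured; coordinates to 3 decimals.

v -1.192 2.245 1.747
v -0.774 2.039 2.446
v -2.068 2.115 2.233
v -0.848 2.553 2.449
v -1.054 2.949 2.184
v -1.312 3.076 1.752
v -1.524 2.886 1.318
v -1.61 2.451 1.048
v -1.535 1.937 1.045
v -1.33 1.541 1.31
v -1.072 1.413 1.742
v -0.859 1.604 2.176
v -0.209 1.169 -1.061
v 0.42 2.01 -1.544
v 0.98 1.11 0.384
v 1.609 1.951 -0.099
v 0.554 2.183 0.315
v -0.181 2.219 -0.578
v 1.581 0.901 -0.582
v 0.846 0.937 -1.475
v 1.526 1.845 -1.248
v 0.892 2.637 -0.694
v 0.508 0.483 -0.466
v -0.126 1.275 0.088
v 0.001 1.595 -1.429
v 1.399 1.525 0.269
v 0.779 1.661 0.512
v 1.148 2.156 0.228
v -0.352 1.718 -0.861
v 0.018 2.212 -1.145
v 0.097 2.314 -0.053
v 1.382 0.908 -0.015
v 1.752 1.402 -0.299
v 0.252 0.964 -1.388
v 0.621 1.459 -1.672
v 1.303 0.806 -1.107
v 1.021 1.992 -1.539
v 1.72 1.957 -0.69
v 1.703 1.34 -0.974
v 1.271 1.361 -1.499
v 0.648 2.458 -1.213
v 1.347 2.423 -0.364
v 0.727 2.559 -0.121
v 0.295 2.581 -0.646
v 1.298 2.361 -1.04
v 0.053 0.697 -0.796
v 0.752 0.662 0.053
v 1.105 0.539 -0.514
v 0.673 0.561 -1.039
v -0.32 1.163 -0.47
v 0.379 1.128 0.379
v 0.129 1.759 0.339
v -0.303 1.78 -0.186
v 0.102 0.759 -0.12
v -0.642 3.77 3.084
v 0.071 4.485 3.101
v 1.095 3.445 3.952
v 0.382 2.73 3.936
v -0.21 4.564 3.535
v 0.815 3.524 4.386
v -0.606 4.43 3.848
v 0.418 3.39 4.699
v -1.012 4.119 3.957
v 0.012 3.079 4.808
v -1.319 3.715 3.832
v -0.295 2.675 4.683
v -1.445 3.325 3.507
v -0.42 2.285 4.358
v -1.355 3.055 3.068
v -0.331 2.015 3.919
v -1.075 2.976 2.634
v -0.05 1.936 3.485
v -0.678 3.11 2.321
v 0.346 2.07 3.172
v -0.272 3.421 2.212
v 0.752 2.381 3.063
v 0.035 3.825 2.337
v 1.059 2.785 3.188
v 0.16 4.215 2.662
v 1.185 3.175 3.513
v -2.305 -1.012 0.458
v -1.556 -0.975 0.485
v -2.355 -0.828 1.602
v -1.752 -0.508 0.401
v -2.207 -0.278 0.344
v -2.707 -0.391 0.34
v -3.019 -0.795 0.391
v -2.997 -1.301 0.474
v -2.651 -1.672 0.549
v -2.143 -1.734 0.582
v -1.71 -1.459 0.556
f 2 1 4
f 2 4 3
f 4 1 5
f 4 5 3
f 5 1 6
f 5 6 3
f 6 1 7
f 6 7 3
f 7 1 8
f 7 8 3
f 8 1 9
f 8 9 3
f 9 1 10
f 9 10 3
f 10 1 11
f 10 11 3
f 11 1 12
f 11 12 3
f 12 1 2
f 12 2 3
f 13 50 29
f 50 24 53
f 29 53 18
f 50 53 29
f 13 29 25
f 29 18 30
f 25 30 14
f 29 30 25
f 13 25 34
f 25 14 35
f 34 35 20
f 25 35 34
f 13 34 46
f 34 20 49
f 46 49 23
f 34 49 46
f 13 46 50
f 46 23 54
f 50 54 24
f 46 54 50
f 14 30 41
f 30 18 44
f 41 44 22
f 30 44 41
f 18 53 31
f 53 24 52
f 31 52 17
f 53 52 31
f 24 54 51
f 54 23 47
f 51 47 15
f 54 47 51
f 23 49 48
f 49 20 36
f 48 36 19
f 49 36 48
f 20 35 40
f 35 14 37
f 40 37 21
f 35 37 40
f 16 42 28
f 42 22 43
f 28 43 17
f 42 43 28
f 16 28 26
f 28 17 27
f 26 27 15
f 28 27 26
f 16 26 33
f 26 15 32
f 33 32 19
f 26 32 33
f 16 33 38
f 33 19 39
f 38 39 21
f 33 39 38
f 16 38 42
f 38 21 45
f 42 45 22
f 38 45 42
f 17 43 31
f 43 22 44
f 31 44 18
f 43 44 31
f 15 27 51
f 27 17 52
f 51 52 24
f 27 52 51
f 19 32 48
f 32 15 47
f 48 47 23
f 32 47 48
f 21 39 40
f 39 19 36
f 40 36 20
f 39 36 40
f 22 45 41
f 45 21 37
f 41 37 14
f 45 37 41
f 56 55 59
f 56 59 57
f 57 59 60
f 57 60 58
f 59 55 61
f 59 61 60
f 60 61 62
f 60 62 58
f 61 55 63
f 61 63 62
f 62 63 64
f 62 64 58
f 63 55 65
f 63 65 64
f 64 65 66
f 64 66 58
f 65 55 67
f 65 67 66
f 66 67 68
f 66 68 58
f 67 55 69
f 67 69 68
f 68 69 70
f 68 70 58
f 69 55 71
f 69 71 70
f 70 71 72
f 70 72 58
f 71 55 73
f 71 73 72
f 72 73 74
f 72 74 58
f 73 55 75
f 73 75 74
f 74 75 76
f 74 76 58
f 75 55 77
f 75 77 76
f 76 77 78
f 76 78 58
f 77 55 79
f 77 79 78
f 78 79 80
f 78 80 58
f 79 55 56
f 79 56 80
f 80 56 57
f 80 57 58
f 82 81 84
f 82 84 83
f 84 81 85
f 84 85 83
f 85 81 86
f 85 86 83
f 86 81 87
f 86 87 83
f 87 81 88
f 87 88 83
f 88 81 89
f 88 89 83
f 89 81 90
f 89 90 83
f 90 81 91
f 90 91 83
f 91 81 82
f 91 82 83



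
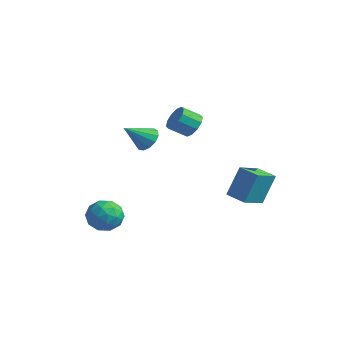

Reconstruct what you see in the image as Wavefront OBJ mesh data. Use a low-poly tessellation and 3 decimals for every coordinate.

v 1.269 2.651 -2.499
v 1.497 3.423 -0.538
v 1.061 4.258 -3.107
v 1.289 5.029 -1.146
v 2.611 2.751 -2.694
v 2.839 3.522 -0.733
v 2.403 4.357 -3.302
v 2.631 5.129 -1.341
v -2.504 -2.147 -3.127
v -1.916 -2.224 -4.132
v -3.904 -3.176 -3.868
v -3.316 -3.253 -4.873
v -2.924 -3.807 -3.924
v -2.059 -3.171 -3.466
v -3.761 -2.229 -4.534
v -2.896 -1.593 -4.076
v -2.693 -2.274 -5.002
v -2.175 -3.25 -4.625
v -3.645 -2.15 -3.375
v -3.127 -3.126 -2.998
v -2.087 -2.095 -3.565
v -3.733 -3.305 -4.435
v -3.502 -3.631 -3.877
v -3.157 -3.676 -4.468
v -2.171 -2.652 -3.173
v -1.825 -2.697 -3.764
v -2.418 -3.628 -3.642
v -3.995 -2.703 -4.236
v -3.649 -2.748 -4.827
v -2.663 -1.724 -3.532
v -2.318 -1.769 -4.123
v -3.402 -1.772 -4.358
v -2.198 -2.17 -4.667
v -3.021 -2.774 -5.102
v -3.283 -2.172 -4.903
v -2.775 -1.799 -4.633
v -1.894 -2.743 -4.445
v -2.717 -3.348 -4.88
v -2.486 -3.674 -4.323
v -1.978 -3.3 -4.054
v -2.351 -2.773 -4.956
v -3.103 -2.052 -3.12
v -3.926 -2.657 -3.555
v -3.842 -2.1 -3.946
v -3.334 -1.726 -3.677
v -2.799 -2.626 -2.898
v -3.622 -3.23 -3.333
v -3.045 -3.601 -3.367
v -2.537 -3.228 -3.097
v -3.469 -2.627 -3.044
v -3.44 0.891 0.786
v -2.713 0.442 0.503
v -3.86 -0.511 1.934
v -2.563 0.721 0.899
v -2.692 1.054 1.259
v -3.058 1.335 1.469
v -3.545 1.476 1.462
v -3.999 1.431 1.241
v -4.275 1.214 0.875
v -4.287 0.895 0.481
v -4.029 0.574 0.184
v -3.585 0.355 0.078
v -3.094 0.305 0.197
v 0.082 1.252 2.836
v 0.837 0.844 2.896
v 0.292 -0.06 3.584
v -0.462 0.348 3.524
v 0.798 1.179 3.306
v 0.254 0.275 3.995
v 0.486 1.543 3.537
v -0.058 0.639 4.225
v 0.02 1.795 3.5
v -0.524 0.891 4.188
v -0.423 1.84 3.209
v -0.967 0.936 3.897
v -0.672 1.66 2.776
v -1.217 0.756 3.464
v -0.634 1.325 2.365
v -1.178 0.421 3.054
v -0.322 0.961 2.135
v -0.866 0.057 2.823
v 0.144 0.709 2.172
v -0.4 -0.195 2.86
v 0.587 0.664 2.463
v 0.043 -0.24 3.151
f 2 4 1
f 5 2 1
f 1 4 3
f 3 5 1
f 2 8 4
f 6 2 5
f 6 8 2
f 4 8 3
f 7 5 3
f 3 8 7
f 7 6 5
f 8 6 7
f 9 46 25
f 46 20 49
f 25 49 14
f 46 49 25
f 9 25 21
f 25 14 26
f 21 26 10
f 25 26 21
f 9 21 30
f 21 10 31
f 30 31 16
f 21 31 30
f 9 30 42
f 30 16 45
f 42 45 19
f 30 45 42
f 9 42 46
f 42 19 50
f 46 50 20
f 42 50 46
f 10 26 37
f 26 14 40
f 37 40 18
f 26 40 37
f 14 49 27
f 49 20 48
f 27 48 13
f 49 48 27
f 20 50 47
f 50 19 43
f 47 43 11
f 50 43 47
f 19 45 44
f 45 16 32
f 44 32 15
f 45 32 44
f 16 31 36
f 31 10 33
f 36 33 17
f 31 33 36
f 12 38 24
f 38 18 39
f 24 39 13
f 38 39 24
f 12 24 22
f 24 13 23
f 22 23 11
f 24 23 22
f 12 22 29
f 22 11 28
f 29 28 15
f 22 28 29
f 12 29 34
f 29 15 35
f 34 35 17
f 29 35 34
f 12 34 38
f 34 17 41
f 38 41 18
f 34 41 38
f 13 39 27
f 39 18 40
f 27 40 14
f 39 40 27
f 11 23 47
f 23 13 48
f 47 48 20
f 23 48 47
f 15 28 44
f 28 11 43
f 44 43 19
f 28 43 44
f 17 35 36
f 35 15 32
f 36 32 16
f 35 32 36
f 18 41 37
f 41 17 33
f 37 33 10
f 41 33 37
f 52 51 54
f 52 54 53
f 54 51 55
f 54 55 53
f 55 51 56
f 55 56 53
f 56 51 57
f 56 57 53
f 57 51 58
f 57 58 53
f 58 51 59
f 58 59 53
f 59 51 60
f 59 60 53
f 60 51 61
f 60 61 53
f 61 51 62
f 61 62 53
f 62 51 63
f 62 63 53
f 63 51 52
f 63 52 53
f 65 64 68
f 65 68 66
f 66 68 69
f 66 69 67
f 68 64 70
f 68 70 69
f 69 70 71
f 69 71 67
f 70 64 72
f 70 72 71
f 71 72 73
f 71 73 67
f 72 64 74
f 72 74 73
f 73 74 75
f 73 75 67
f 74 64 76
f 74 76 75
f 75 76 77
f 75 77 67
f 76 64 78
f 76 78 77
f 77 78 79
f 77 79 67
f 78 64 80
f 78 80 79
f 79 80 81
f 79 81 67
f 80 64 82
f 80 82 81
f 81 82 83
f 81 83 67
f 82 64 84
f 82 84 83
f 83 84 85
f 83 85 67
f 84 64 65
f 84 65 85
f 85 65 66
f 85 66 67



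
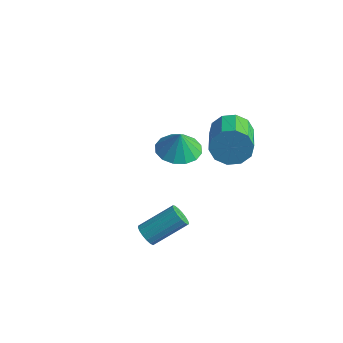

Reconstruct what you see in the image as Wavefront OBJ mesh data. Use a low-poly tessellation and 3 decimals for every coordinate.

v 0.074 -3.653 -2.222
v 0.49 -3.61 -2.638
v 1.362 -2.324 -1.634
v 0.946 -2.367 -1.218
v 0.297 -3.419 -2.715
v 1.169 -2.133 -1.712
v 0.053 -3.282 -2.68
v 0.924 -1.995 -1.676
v -0.186 -3.23 -2.539
v 0.685 -1.943 -1.535
v -0.366 -3.274 -2.326
v 0.506 -1.988 -1.322
v -0.444 -3.406 -2.089
v 0.427 -2.119 -1.085
v -0.404 -3.594 -1.882
v 0.467 -2.307 -0.878
v -0.255 -3.796 -1.753
v 0.617 -2.509 -0.75
v -0.03 -3.965 -1.732
v 0.842 -2.678 -0.728
v 0.219 -4.063 -1.823
v 1.091 -2.776 -0.819
v 0.435 -4.067 -2.005
v 1.306 -2.78 -1.001
v 0.568 -3.976 -2.237
v 1.439 -2.689 -1.233
v 0.588 -3.811 -2.465
v 1.459 -2.525 -1.462
v -0.212 2.669 0.361
v 0.297 2.721 -0.498
v 1.462 1.183 0.1
v 0.952 1.131 0.959
v 0.575 3.091 -0.088
v 1.74 1.553 0.51
v 0.552 3.3 0.493
v 1.717 1.761 1.091
v 0.238 3.267 1.024
v 1.402 1.729 1.622
v -0.249 3.007 1.302
v 0.915 1.468 1.899
v -0.722 2.617 1.22
v 0.443 1.079 1.818
v -1 2.247 0.81
v 0.165 0.709 1.408
v -0.977 2.039 0.229
v 0.188 0.5 0.827
v -0.662 2.071 -0.302
v 0.502 0.533 0.296
v -0.175 2.332 -0.579
v 0.989 0.793 0.018
v -2.504 1.745 -1.555
v -1.603 1.148 -1.691
v -2.356 1.695 -0.345
v -1.425 1.683 -1.69
v -1.536 2.235 -1.654
v -1.907 2.656 -1.591
v -2.438 2.833 -1.518
v -2.986 2.718 -1.455
v -3.406 2.342 -1.419
v -3.584 1.807 -1.419
v -3.473 1.255 -1.456
v -3.102 0.834 -1.519
v -2.571 0.658 -1.592
v -2.023 0.773 -1.655
f 2 1 5
f 2 5 3
f 3 5 6
f 3 6 4
f 5 1 7
f 5 7 6
f 6 7 8
f 6 8 4
f 7 1 9
f 7 9 8
f 8 9 10
f 8 10 4
f 9 1 11
f 9 11 10
f 10 11 12
f 10 12 4
f 11 1 13
f 11 13 12
f 12 13 14
f 12 14 4
f 13 1 15
f 13 15 14
f 14 15 16
f 14 16 4
f 15 1 17
f 15 17 16
f 16 17 18
f 16 18 4
f 17 1 19
f 17 19 18
f 18 19 20
f 18 20 4
f 19 1 21
f 19 21 20
f 20 21 22
f 20 22 4
f 21 1 23
f 21 23 22
f 22 23 24
f 22 24 4
f 23 1 25
f 23 25 24
f 24 25 26
f 24 26 4
f 25 1 27
f 25 27 26
f 26 27 28
f 26 28 4
f 27 1 2
f 27 2 28
f 28 2 3
f 28 3 4
f 30 29 33
f 30 33 31
f 31 33 34
f 31 34 32
f 33 29 35
f 33 35 34
f 34 35 36
f 34 36 32
f 35 29 37
f 35 37 36
f 36 37 38
f 36 38 32
f 37 29 39
f 37 39 38
f 38 39 40
f 38 40 32
f 39 29 41
f 39 41 40
f 40 41 42
f 40 42 32
f 41 29 43
f 41 43 42
f 42 43 44
f 42 44 32
f 43 29 45
f 43 45 44
f 44 45 46
f 44 46 32
f 45 29 47
f 45 47 46
f 46 47 48
f 46 48 32
f 47 29 49
f 47 49 48
f 48 49 50
f 48 50 32
f 49 29 30
f 49 30 50
f 50 30 31
f 50 31 32
f 52 51 54
f 52 54 53
f 54 51 55
f 54 55 53
f 55 51 56
f 55 56 53
f 56 51 57
f 56 57 53
f 57 51 58
f 57 58 53
f 58 51 59
f 58 59 53
f 59 51 60
f 59 60 53
f 60 51 61
f 60 61 53
f 61 51 62
f 61 62 53
f 62 51 63
f 62 63 53
f 63 51 64
f 63 64 53
f 64 51 52
f 64 52 53



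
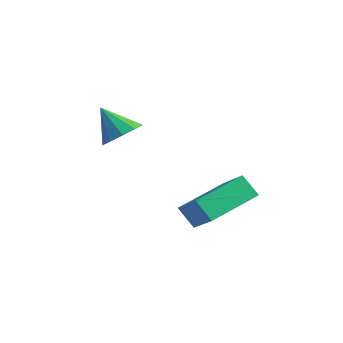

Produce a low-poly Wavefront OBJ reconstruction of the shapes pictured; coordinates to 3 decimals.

v 0.324 -0.13 0.625
v 0.944 -0.208 1.14
v -0.544 -0.23 1.655
v 0.838 0.279 1.098
v 0.536 0.61 0.875
v 0.152 0.659 0.557
v -0.166 0.406 0.265
v -0.297 -0.052 0.11
v -0.191 -0.54 0.152
v 0.112 -0.871 0.375
v 0.495 -0.919 0.693
v 0.813 -0.666 0.985
v 3.414 -0.229 -2.538
v 2.794 -0.284 -1.834
v 3.779 1.68 -2.068
v 3.16 1.625 -1.363
v 4.5 -0.665 -1.617
v 3.881 -0.72 -0.912
v 4.866 1.244 -1.146
v 4.246 1.189 -0.442
f 2 1 4
f 2 4 3
f 4 1 5
f 4 5 3
f 5 1 6
f 5 6 3
f 6 1 7
f 6 7 3
f 7 1 8
f 7 8 3
f 8 1 9
f 8 9 3
f 9 1 10
f 9 10 3
f 10 1 11
f 10 11 3
f 11 1 12
f 11 12 3
f 12 1 2
f 12 2 3
f 14 16 13
f 17 14 13
f 13 16 15
f 15 17 13
f 14 20 16
f 18 14 17
f 18 20 14
f 16 20 15
f 19 17 15
f 15 20 19
f 19 18 17
f 20 18 19



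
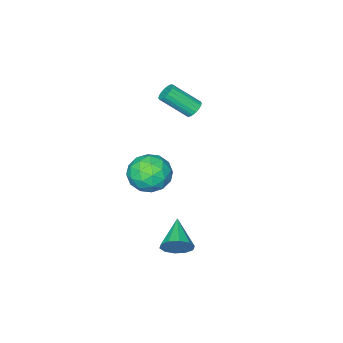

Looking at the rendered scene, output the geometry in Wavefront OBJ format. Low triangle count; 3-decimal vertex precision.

v 3.355 4.286 -3.757
v 3.867 4.247 -3.054
v 2.225 3.014 -3.003
v 3.496 4.627 -2.969
v 3.071 4.877 -3.185
v 2.755 4.9 -3.619
v 2.668 4.689 -4.106
v 2.843 4.324 -4.459
v 3.214 3.944 -4.544
v 3.639 3.695 -4.329
v 3.955 3.671 -3.894
v 4.042 3.882 -3.407
v -3.303 -1.992 -0.28
v -2.84 -1.979 -0.646
v -1.814 -3.075 0.615
v -2.277 -3.088 0.98
v -2.801 -1.768 -0.494
v -1.775 -2.864 0.766
v -2.861 -1.602 -0.3
v -1.835 -2.698 0.96
v -3.009 -1.512 -0.102
v -1.983 -2.609 1.158
v -3.215 -1.518 0.06
v -2.189 -2.614 1.321
v -3.438 -1.618 0.155
v -2.413 -2.714 1.416
v -3.635 -1.791 0.164
v -2.609 -2.888 1.425
v -3.766 -2.005 0.085
v -2.74 -3.101 1.346
v -3.805 -2.216 -0.066
v -2.779 -3.312 1.194
v -3.745 -2.382 -0.26
v -2.719 -3.478 1
v -3.597 -2.471 -0.458
v -2.571 -3.568 0.802
v -3.391 -2.466 -0.621
v -2.365 -3.562 0.64
v -3.167 -2.366 -0.716
v -2.142 -3.462 0.545
v -2.971 -2.192 -0.725
v -1.945 -3.289 0.536
v 3.125 2.946 1.208
v 4.176 2.666 0.704
v 2.264 1.534 0.196
v 3.315 1.254 -0.308
v 3.133 1.039 0.857
v 3.665 1.912 1.482
v 2.775 2.288 -0.582
v 3.307 3.161 0.043
v 3.96 2.26 -0.403
v 4.181 1.488 0.487
v 2.259 2.712 0.413
v 2.48 1.94 1.303
v 3.726 2.93 1.045
v 2.714 1.27 -0.145
v 2.607 1.143 0.54
v 3.224 0.979 0.243
v 3.426 2.486 1.503
v 4.044 2.322 1.206
v 3.43 1.365 1.296
v 2.396 1.878 -0.306
v 3.014 1.714 -0.603
v 3.216 3.221 0.657
v 3.833 3.057 0.36
v 3.01 2.835 -0.396
v 4.217 2.527 0.098
v 3.711 1.697 -0.497
v 3.393 2.305 -0.658
v 3.706 2.818 -0.29
v 4.347 2.073 0.621
v 3.841 1.243 0.026
v 3.733 1.116 0.711
v 4.046 1.629 1.079
v 4.22 1.834 -0.029
v 2.599 2.957 0.874
v 2.093 2.127 0.279
v 2.394 2.571 -0.179
v 2.707 3.084 0.189
v 2.729 2.503 1.397
v 2.223 1.673 0.802
v 2.734 1.382 1.19
v 3.047 1.895 1.558
v 2.22 2.366 0.929
f 2 1 4
f 2 4 3
f 4 1 5
f 4 5 3
f 5 1 6
f 5 6 3
f 6 1 7
f 6 7 3
f 7 1 8
f 7 8 3
f 8 1 9
f 8 9 3
f 9 1 10
f 9 10 3
f 10 1 11
f 10 11 3
f 11 1 12
f 11 12 3
f 12 1 2
f 12 2 3
f 14 13 17
f 14 17 15
f 15 17 18
f 15 18 16
f 17 13 19
f 17 19 18
f 18 19 20
f 18 20 16
f 19 13 21
f 19 21 20
f 20 21 22
f 20 22 16
f 21 13 23
f 21 23 22
f 22 23 24
f 22 24 16
f 23 13 25
f 23 25 24
f 24 25 26
f 24 26 16
f 25 13 27
f 25 27 26
f 26 27 28
f 26 28 16
f 27 13 29
f 27 29 28
f 28 29 30
f 28 30 16
f 29 13 31
f 29 31 30
f 30 31 32
f 30 32 16
f 31 13 33
f 31 33 32
f 32 33 34
f 32 34 16
f 33 13 35
f 33 35 34
f 34 35 36
f 34 36 16
f 35 13 37
f 35 37 36
f 36 37 38
f 36 38 16
f 37 13 39
f 37 39 38
f 38 39 40
f 38 40 16
f 39 13 41
f 39 41 40
f 40 41 42
f 40 42 16
f 41 13 14
f 41 14 42
f 42 14 15
f 42 15 16
f 43 80 59
f 80 54 83
f 59 83 48
f 80 83 59
f 43 59 55
f 59 48 60
f 55 60 44
f 59 60 55
f 43 55 64
f 55 44 65
f 64 65 50
f 55 65 64
f 43 64 76
f 64 50 79
f 76 79 53
f 64 79 76
f 43 76 80
f 76 53 84
f 80 84 54
f 76 84 80
f 44 60 71
f 60 48 74
f 71 74 52
f 60 74 71
f 48 83 61
f 83 54 82
f 61 82 47
f 83 82 61
f 54 84 81
f 84 53 77
f 81 77 45
f 84 77 81
f 53 79 78
f 79 50 66
f 78 66 49
f 79 66 78
f 50 65 70
f 65 44 67
f 70 67 51
f 65 67 70
f 46 72 58
f 72 52 73
f 58 73 47
f 72 73 58
f 46 58 56
f 58 47 57
f 56 57 45
f 58 57 56
f 46 56 63
f 56 45 62
f 63 62 49
f 56 62 63
f 46 63 68
f 63 49 69
f 68 69 51
f 63 69 68
f 46 68 72
f 68 51 75
f 72 75 52
f 68 75 72
f 47 73 61
f 73 52 74
f 61 74 48
f 73 74 61
f 45 57 81
f 57 47 82
f 81 82 54
f 57 82 81
f 49 62 78
f 62 45 77
f 78 77 53
f 62 77 78
f 51 69 70
f 69 49 66
f 70 66 50
f 69 66 70
f 52 75 71
f 75 51 67
f 71 67 44
f 75 67 71



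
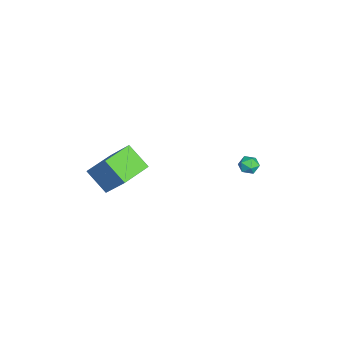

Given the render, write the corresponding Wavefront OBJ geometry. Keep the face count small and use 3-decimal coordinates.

v -3.984 3.168 -3.12
v -3.633 3.73 -3.326
v -3.107 2.85 -2.494
v -2.756 3.412 -2.7
v -3.306 3.48 -2.281
v -3.847 3.676 -2.668
v -2.893 2.904 -3.152
v -3.434 3.1 -3.539
v -2.959 3.567 -3.346
v -3.214 3.923 -2.807
v -3.526 2.657 -3.013
v -3.781 3.013 -2.474
v 2.057 -4.18 2.25
v 2.924 -3.091 3.902
v 2.817 -3.096 1.136
v 3.684 -2.007 2.788
v 3.616 -5.333 2.192
v 4.483 -4.244 3.844
v 4.376 -4.249 1.078
v 5.243 -3.16 2.73
f 1 12 6
f 1 6 2
f 1 2 8
f 1 8 11
f 1 11 12
f 2 6 10
f 6 12 5
f 12 11 3
f 11 8 7
f 8 2 9
f 4 10 5
f 4 5 3
f 4 3 7
f 4 7 9
f 4 9 10
f 5 10 6
f 3 5 12
f 7 3 11
f 9 7 8
f 10 9 2
f 14 16 13
f 17 14 13
f 13 16 15
f 15 17 13
f 14 20 16
f 18 14 17
f 18 20 14
f 16 20 15
f 19 17 15
f 15 20 19
f 19 18 17
f 20 18 19



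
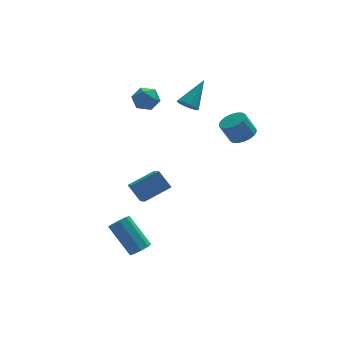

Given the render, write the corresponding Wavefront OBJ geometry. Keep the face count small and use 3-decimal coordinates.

v -2.721 -3.337 -4.267
v -2.138 -3.225 -4.004
v -3.075 -2.091 -2.409
v -3.659 -2.203 -2.673
v -2.27 -2.874 -4.331
v -3.207 -1.74 -2.736
v -2.666 -2.794 -4.621
v -3.604 -1.66 -3.026
v -3.095 -3.033 -4.704
v -4.033 -1.899 -3.109
v -3.305 -3.449 -4.531
v -4.242 -2.315 -2.936
v -3.173 -3.8 -4.204
v -4.11 -2.666 -2.609
v -2.776 -3.88 -3.914
v -3.714 -2.746 -2.319
v -2.347 -3.641 -3.831
v -3.285 -2.507 -2.236
v 3.333 -0.831 2.238
v 3.968 -0.441 2.529
v 3.382 -0.339 3.673
v 2.747 -0.729 3.382
v 3.765 -0.177 2.401
v 3.179 -0.076 3.546
v 3.476 -0.044 2.241
v 2.89 0.058 3.386
v 3.159 -0.066 2.081
v 2.573 0.036 3.225
v 2.877 -0.239 1.951
v 2.29 -0.138 3.096
v 2.685 -0.53 1.879
v 2.098 -0.429 3.023
v 2.621 -0.881 1.877
v 2.034 -0.779 3.022
v 2.698 -1.221 1.947
v 2.112 -1.119 3.091
v 2.901 -1.484 2.074
v 2.315 -1.383 3.219
v 3.19 -1.618 2.234
v 2.604 -1.516 3.379
v 3.507 -1.596 2.395
v 2.921 -1.494 3.539
v 3.79 -1.422 2.524
v 3.203 -1.321 3.669
v 3.982 -1.131 2.597
v 3.395 -1.03 3.741
v 4.046 -0.781 2.598
v 3.459 -0.679 3.743
v -2.096 3.663 -3.895
v -2.049 2.585 -3.225
v -0.495 4.135 -3.248
v -0.448 3.057 -2.578
v -1.512 3.063 -4.902
v -1.465 1.985 -4.232
v 0.089 3.535 -4.255
v 0.136 2.457 -3.585
v -1.307 3.7 3.863
v -0.69 3.822 3.273
v -1.57 2.438 3.327
v -0.953 2.56 2.737
v -0.742 2.459 3.567
v -0.58 3.238 3.898
v -1.68 3.022 2.702
v -1.518 3.801 3.033
v -0.921 3.403 2.556
v -0.341 3.055 3.091
v -1.919 3.205 3.509
v -1.339 2.857 4.044
v 1.084 2.671 2.764
v 1.617 2.314 2.57
v 2.216 3.649 4.076
v 1.598 2.653 2.334
v 1.382 2.999 2.262
v 1.053 3.22 2.381
v 0.735 3.231 2.647
v 0.551 3.028 2.957
v 0.571 2.688 3.194
v 0.786 2.342 3.266
v 1.116 2.122 3.146
v 1.433 2.111 2.881
f 2 1 5
f 2 5 3
f 3 5 6
f 3 6 4
f 5 1 7
f 5 7 6
f 6 7 8
f 6 8 4
f 7 1 9
f 7 9 8
f 8 9 10
f 8 10 4
f 9 1 11
f 9 11 10
f 10 11 12
f 10 12 4
f 11 1 13
f 11 13 12
f 12 13 14
f 12 14 4
f 13 1 15
f 13 15 14
f 14 15 16
f 14 16 4
f 15 1 17
f 15 17 16
f 16 17 18
f 16 18 4
f 17 1 2
f 17 2 18
f 18 2 3
f 18 3 4
f 20 19 23
f 20 23 21
f 21 23 24
f 21 24 22
f 23 19 25
f 23 25 24
f 24 25 26
f 24 26 22
f 25 19 27
f 25 27 26
f 26 27 28
f 26 28 22
f 27 19 29
f 27 29 28
f 28 29 30
f 28 30 22
f 29 19 31
f 29 31 30
f 30 31 32
f 30 32 22
f 31 19 33
f 31 33 32
f 32 33 34
f 32 34 22
f 33 19 35
f 33 35 34
f 34 35 36
f 34 36 22
f 35 19 37
f 35 37 36
f 36 37 38
f 36 38 22
f 37 19 39
f 37 39 38
f 38 39 40
f 38 40 22
f 39 19 41
f 39 41 40
f 40 41 42
f 40 42 22
f 41 19 43
f 41 43 42
f 42 43 44
f 42 44 22
f 43 19 45
f 43 45 44
f 44 45 46
f 44 46 22
f 45 19 47
f 45 47 46
f 46 47 48
f 46 48 22
f 47 19 20
f 47 20 48
f 48 20 21
f 48 21 22
f 50 52 49
f 53 50 49
f 49 52 51
f 51 53 49
f 50 56 52
f 54 50 53
f 54 56 50
f 52 56 51
f 55 53 51
f 51 56 55
f 55 54 53
f 56 54 55
f 57 68 62
f 57 62 58
f 57 58 64
f 57 64 67
f 57 67 68
f 58 62 66
f 62 68 61
f 68 67 59
f 67 64 63
f 64 58 65
f 60 66 61
f 60 61 59
f 60 59 63
f 60 63 65
f 60 65 66
f 61 66 62
f 59 61 68
f 63 59 67
f 65 63 64
f 66 65 58
f 70 69 72
f 70 72 71
f 72 69 73
f 72 73 71
f 73 69 74
f 73 74 71
f 74 69 75
f 74 75 71
f 75 69 76
f 75 76 71
f 76 69 77
f 76 77 71
f 77 69 78
f 77 78 71
f 78 69 79
f 78 79 71
f 79 69 80
f 79 80 71
f 80 69 70
f 80 70 71

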